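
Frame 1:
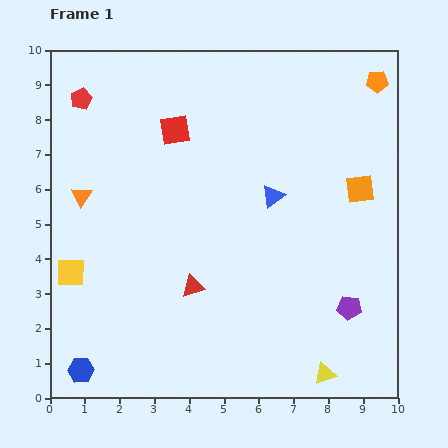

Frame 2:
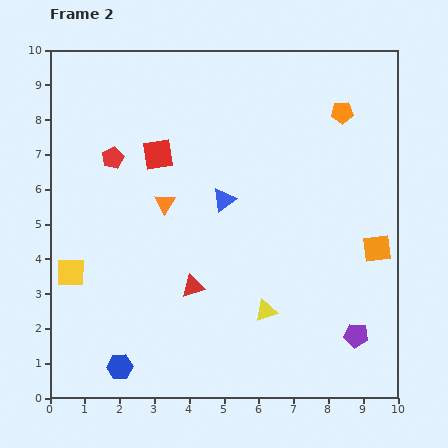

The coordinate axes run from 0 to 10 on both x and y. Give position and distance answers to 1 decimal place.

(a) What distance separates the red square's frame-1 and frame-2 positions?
0.9

The red square moved from (3.6, 7.7) to (3.1, 7.0), a distance of √(0.5² + 0.7²) ≈ 0.9.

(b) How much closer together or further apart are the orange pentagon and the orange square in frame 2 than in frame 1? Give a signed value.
+0.9

Distance in frame 1: 3.1. Distance in frame 2: 4.0.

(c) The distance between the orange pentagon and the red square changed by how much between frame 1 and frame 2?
-0.6

Distance in frame 1: 6.0. Distance in frame 2: 5.4.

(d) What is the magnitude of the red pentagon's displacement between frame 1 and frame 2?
1.9

The red pentagon moved from (0.9, 8.6) to (1.8, 6.9), a distance of √(0.9² + 1.7²) ≈ 1.9.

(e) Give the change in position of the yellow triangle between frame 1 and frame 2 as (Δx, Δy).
(-1.7, 1.8)

The yellow triangle was at (7.9, 0.7) in frame 1 and (6.2, 2.5) in frame 2.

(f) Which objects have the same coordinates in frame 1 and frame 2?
the yellow square, the red triangle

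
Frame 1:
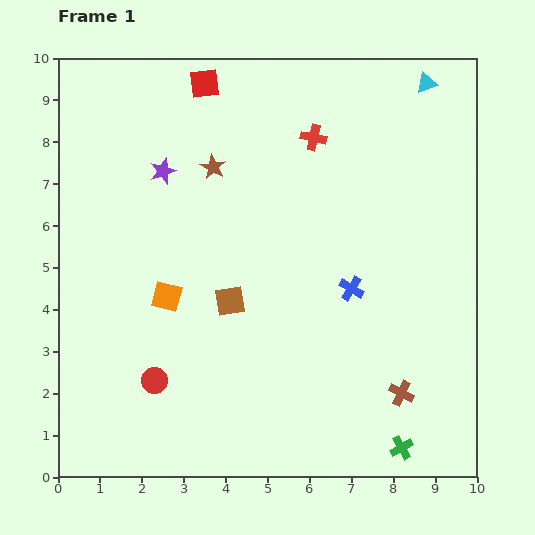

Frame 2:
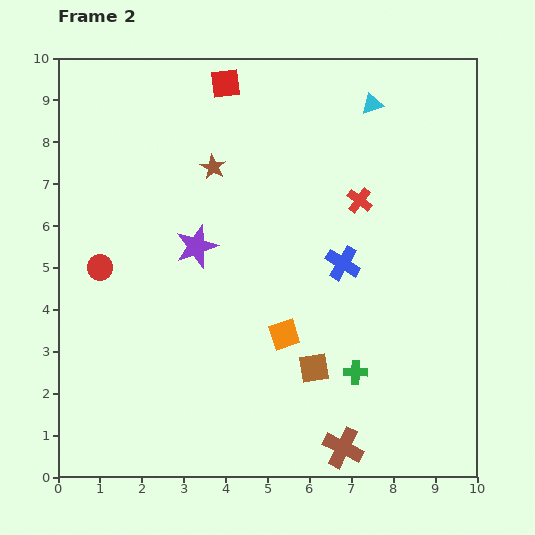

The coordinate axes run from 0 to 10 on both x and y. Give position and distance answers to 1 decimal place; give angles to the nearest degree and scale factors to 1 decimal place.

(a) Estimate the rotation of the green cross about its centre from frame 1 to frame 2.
30° clockwise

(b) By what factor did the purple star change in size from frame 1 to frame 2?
1.7×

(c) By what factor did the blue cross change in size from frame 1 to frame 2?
1.4×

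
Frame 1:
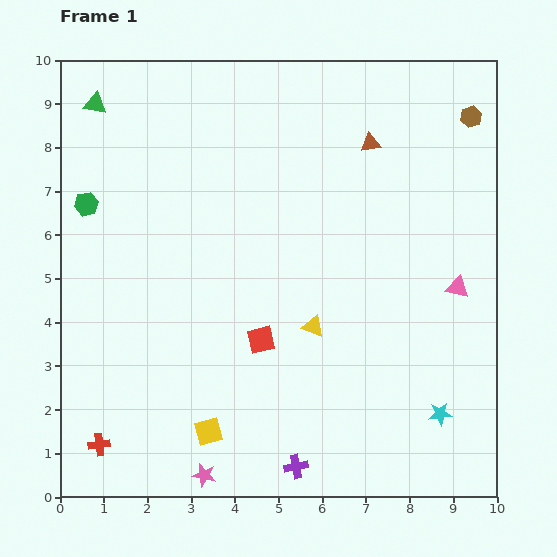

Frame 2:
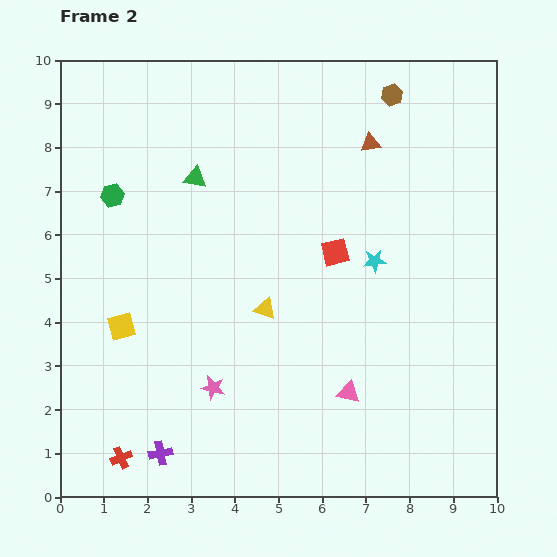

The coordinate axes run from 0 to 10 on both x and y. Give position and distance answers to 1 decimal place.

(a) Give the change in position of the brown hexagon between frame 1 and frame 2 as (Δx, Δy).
(-1.8, 0.5)

The brown hexagon was at (9.4, 8.7) in frame 1 and (7.6, 9.2) in frame 2.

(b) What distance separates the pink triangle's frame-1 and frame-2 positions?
3.5

The pink triangle moved from (9.1, 4.8) to (6.6, 2.4), a distance of √(2.5² + 2.4²) ≈ 3.5.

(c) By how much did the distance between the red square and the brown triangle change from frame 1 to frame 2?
-2.5

Distance in frame 1: 5.1. Distance in frame 2: 2.6.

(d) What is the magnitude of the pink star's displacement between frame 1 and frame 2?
2.0

The pink star moved from (3.3, 0.5) to (3.5, 2.5), a distance of √(0.2² + 2.0²) ≈ 2.0.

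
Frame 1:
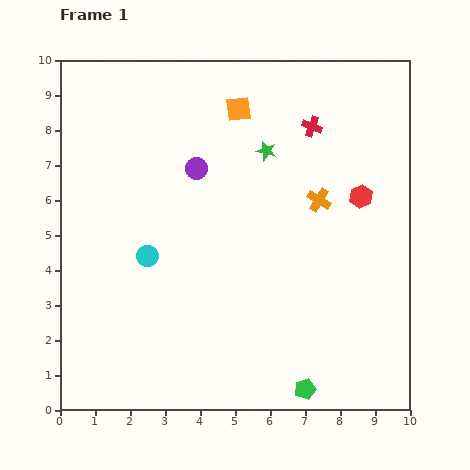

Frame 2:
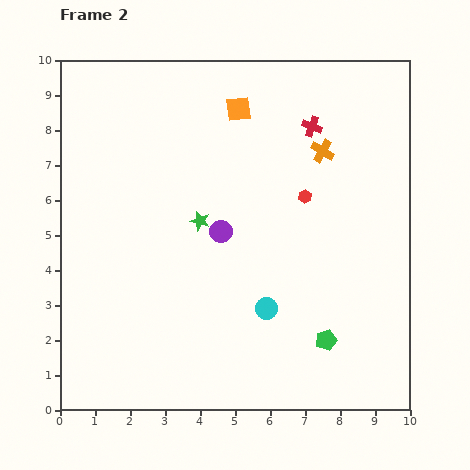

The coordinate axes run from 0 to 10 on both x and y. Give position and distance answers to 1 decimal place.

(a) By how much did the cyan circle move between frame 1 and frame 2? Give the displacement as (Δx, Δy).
(3.4, -1.5)

The cyan circle was at (2.5, 4.4) in frame 1 and (5.9, 2.9) in frame 2.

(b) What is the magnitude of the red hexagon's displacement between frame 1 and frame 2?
1.6

The red hexagon moved from (8.6, 6.1) to (7.0, 6.1), a distance of √(1.6² + 0.0²) ≈ 1.6.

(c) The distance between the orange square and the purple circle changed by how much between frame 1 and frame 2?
+1.4

Distance in frame 1: 2.1. Distance in frame 2: 3.5.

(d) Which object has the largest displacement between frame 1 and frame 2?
the cyan circle

(moved 3.7; next 2.8)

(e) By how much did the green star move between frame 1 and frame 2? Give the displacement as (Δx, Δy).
(-1.9, -2.0)

The green star was at (5.9, 7.4) in frame 1 and (4.0, 5.4) in frame 2.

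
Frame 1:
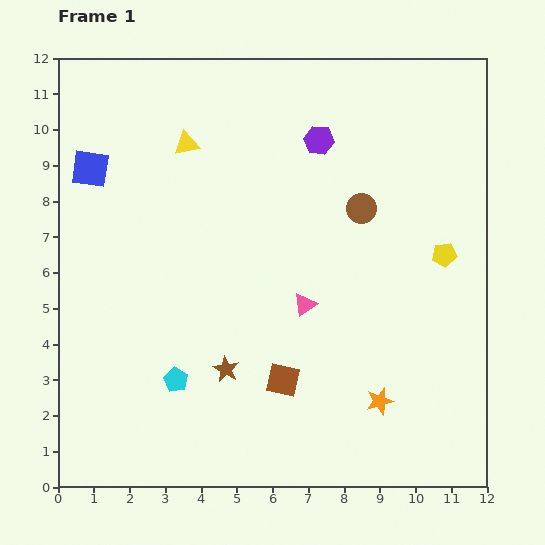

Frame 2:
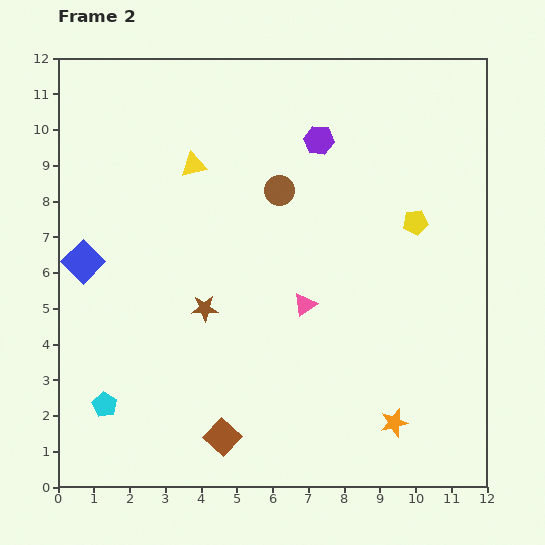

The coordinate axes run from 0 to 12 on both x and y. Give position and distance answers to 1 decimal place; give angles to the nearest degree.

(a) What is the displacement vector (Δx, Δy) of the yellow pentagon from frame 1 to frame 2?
(-0.8, 0.9)

The yellow pentagon was at (10.8, 6.5) in frame 1 and (10.0, 7.4) in frame 2.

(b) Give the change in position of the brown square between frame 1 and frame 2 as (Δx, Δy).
(-1.7, -1.6)

The brown square was at (6.3, 3.0) in frame 1 and (4.6, 1.4) in frame 2.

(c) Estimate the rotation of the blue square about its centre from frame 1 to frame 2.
37° clockwise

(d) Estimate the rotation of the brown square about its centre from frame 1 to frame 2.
30° clockwise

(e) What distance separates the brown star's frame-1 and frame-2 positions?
1.8

The brown star moved from (4.7, 3.3) to (4.1, 5.0), a distance of √(0.6² + 1.7²) ≈ 1.8.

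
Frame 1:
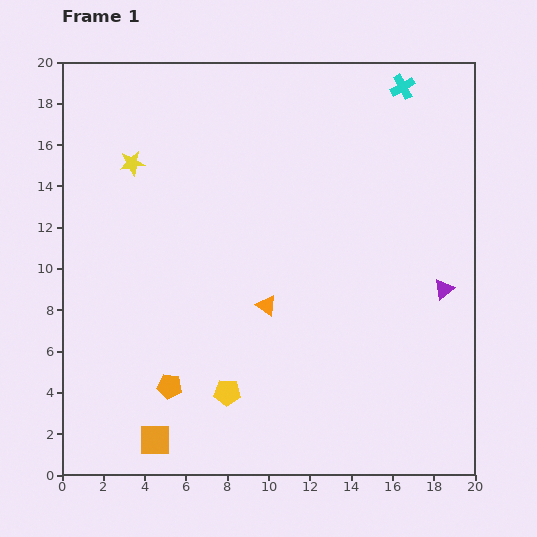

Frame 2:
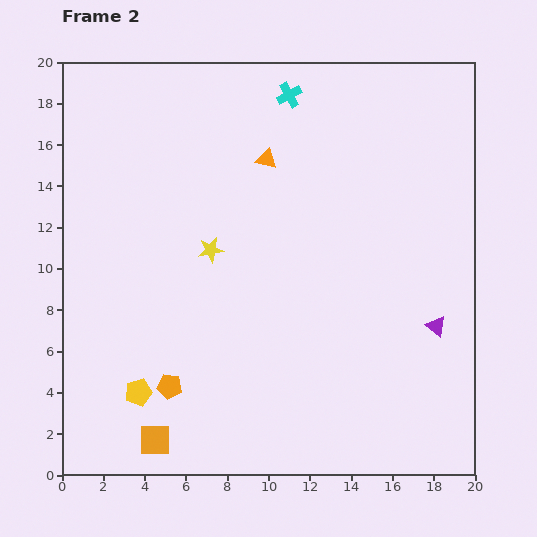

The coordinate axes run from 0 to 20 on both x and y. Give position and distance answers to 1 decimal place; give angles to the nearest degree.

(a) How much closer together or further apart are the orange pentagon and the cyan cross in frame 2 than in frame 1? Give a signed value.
-3.2

Distance in frame 1: 18.4. Distance in frame 2: 15.2.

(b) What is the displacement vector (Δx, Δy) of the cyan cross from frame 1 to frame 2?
(-5.5, -0.4)

The cyan cross was at (16.5, 18.8) in frame 1 and (11.0, 18.4) in frame 2.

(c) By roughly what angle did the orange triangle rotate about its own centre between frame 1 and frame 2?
22° counter-clockwise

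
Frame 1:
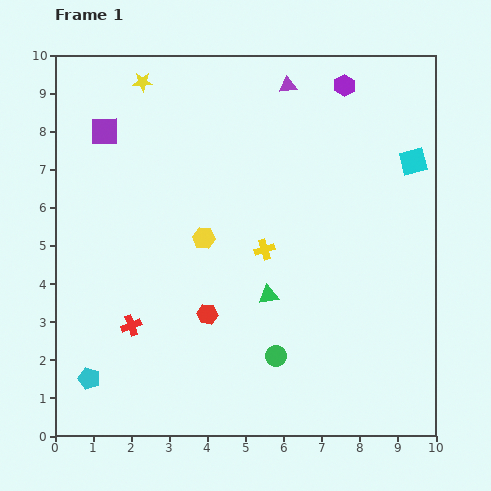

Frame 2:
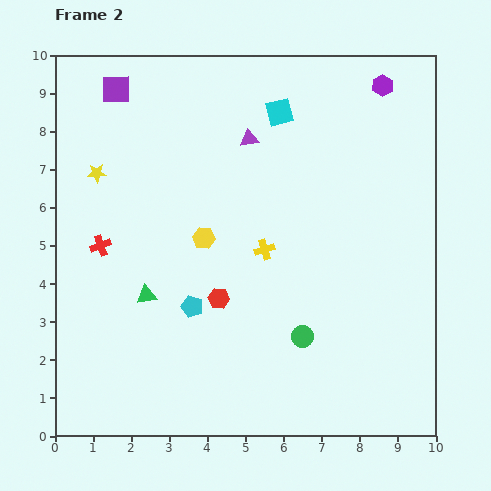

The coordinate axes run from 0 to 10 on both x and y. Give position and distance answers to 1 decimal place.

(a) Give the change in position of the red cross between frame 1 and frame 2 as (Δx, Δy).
(-0.8, 2.1)

The red cross was at (2.0, 2.9) in frame 1 and (1.2, 5.0) in frame 2.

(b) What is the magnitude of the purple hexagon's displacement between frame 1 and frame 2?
1.0

The purple hexagon moved from (7.6, 9.2) to (8.6, 9.2), a distance of √(1.0² + 0.0²) ≈ 1.0.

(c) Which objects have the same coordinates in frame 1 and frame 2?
the yellow hexagon, the yellow cross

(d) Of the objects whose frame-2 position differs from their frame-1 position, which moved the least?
the red hexagon

(moved 0.5)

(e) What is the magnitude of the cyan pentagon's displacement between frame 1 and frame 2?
3.3

The cyan pentagon moved from (0.9, 1.5) to (3.6, 3.4), a distance of √(2.7² + 1.9²) ≈ 3.3.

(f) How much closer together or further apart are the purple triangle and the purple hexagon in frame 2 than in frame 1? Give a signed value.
+2.3

Distance in frame 1: 1.5. Distance in frame 2: 3.8.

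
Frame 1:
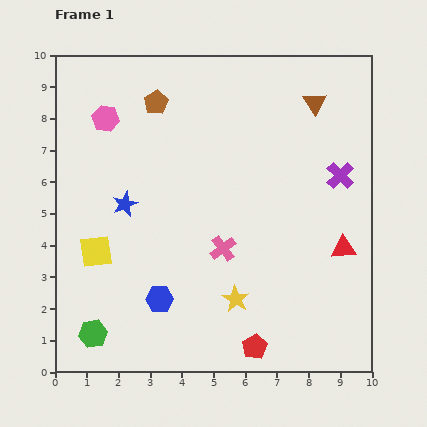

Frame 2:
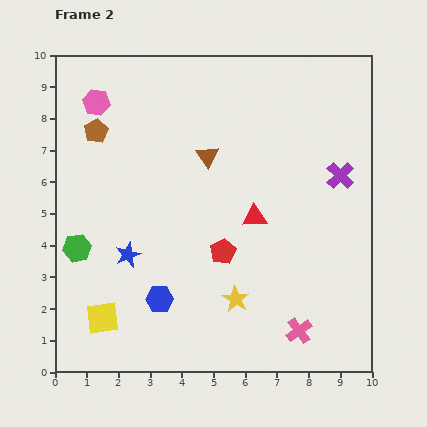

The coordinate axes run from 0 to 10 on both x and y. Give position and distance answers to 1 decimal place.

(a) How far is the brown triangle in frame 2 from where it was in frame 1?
3.8

The brown triangle moved from (8.2, 8.5) to (4.8, 6.8), a distance of √(3.4² + 1.7²) ≈ 3.8.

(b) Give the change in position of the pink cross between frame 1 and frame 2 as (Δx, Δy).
(2.4, -2.6)

The pink cross was at (5.3, 3.9) in frame 1 and (7.7, 1.3) in frame 2.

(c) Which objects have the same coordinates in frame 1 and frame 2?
the blue hexagon, the purple cross, the yellow star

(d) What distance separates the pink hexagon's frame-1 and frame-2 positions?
0.6

The pink hexagon moved from (1.6, 8.0) to (1.3, 8.5), a distance of √(0.3² + 0.5²) ≈ 0.6.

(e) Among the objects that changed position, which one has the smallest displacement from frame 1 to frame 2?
the pink hexagon

(moved 0.6)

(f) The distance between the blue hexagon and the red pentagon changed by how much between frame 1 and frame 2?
-0.9

Distance in frame 1: 3.4. Distance in frame 2: 2.5.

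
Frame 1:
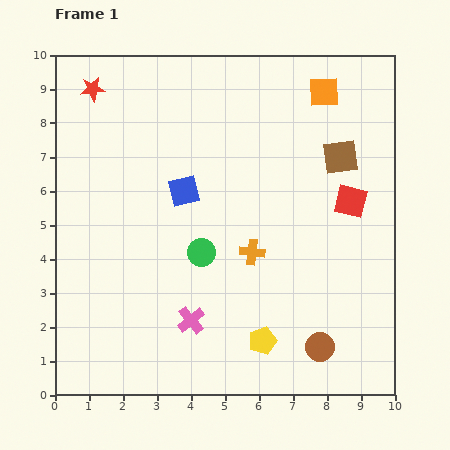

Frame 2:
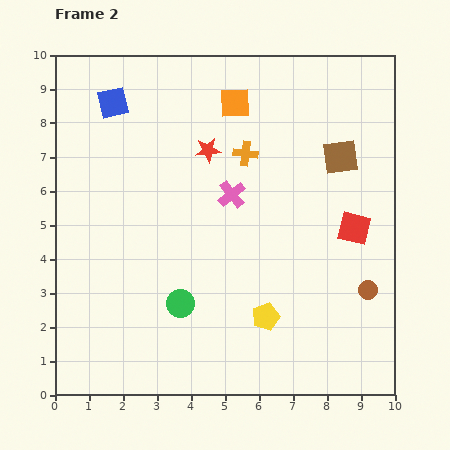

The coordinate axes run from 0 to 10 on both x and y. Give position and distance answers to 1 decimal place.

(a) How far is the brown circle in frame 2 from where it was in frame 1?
2.2

The brown circle moved from (7.8, 1.4) to (9.2, 3.1), a distance of √(1.4² + 1.7²) ≈ 2.2.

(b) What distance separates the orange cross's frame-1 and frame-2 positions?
2.9

The orange cross moved from (5.8, 4.2) to (5.6, 7.1), a distance of √(0.2² + 2.9²) ≈ 2.9.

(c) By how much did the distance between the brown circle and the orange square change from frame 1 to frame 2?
-0.8

Distance in frame 1: 7.5. Distance in frame 2: 6.7.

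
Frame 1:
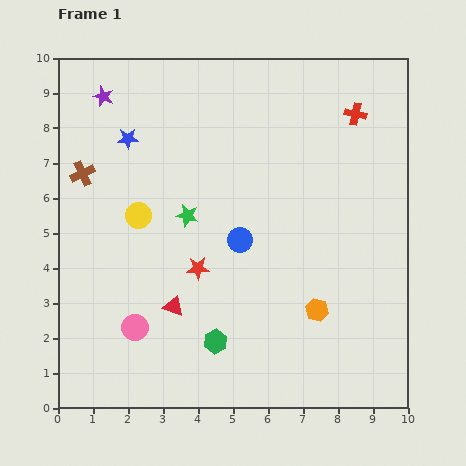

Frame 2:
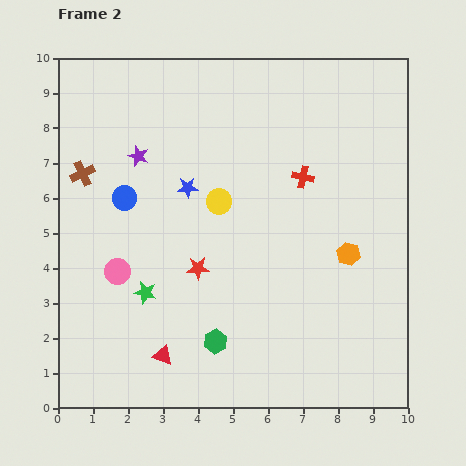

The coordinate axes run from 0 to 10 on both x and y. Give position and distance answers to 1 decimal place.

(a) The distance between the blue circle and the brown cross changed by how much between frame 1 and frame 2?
-3.5

Distance in frame 1: 4.9. Distance in frame 2: 1.4.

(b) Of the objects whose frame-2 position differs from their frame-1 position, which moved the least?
the red triangle

(moved 1.4)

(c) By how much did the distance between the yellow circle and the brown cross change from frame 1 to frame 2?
+2.0

Distance in frame 1: 2.0. Distance in frame 2: 4.0.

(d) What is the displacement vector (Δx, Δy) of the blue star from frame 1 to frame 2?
(1.7, -1.4)

The blue star was at (2.0, 7.7) in frame 1 and (3.7, 6.3) in frame 2.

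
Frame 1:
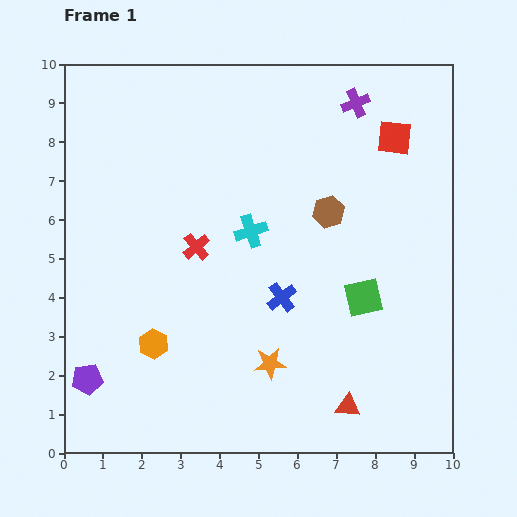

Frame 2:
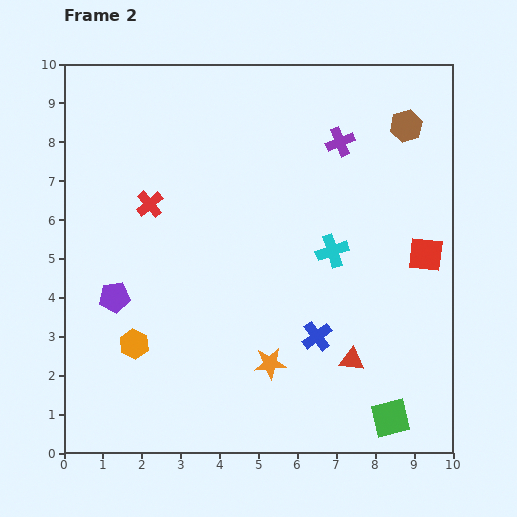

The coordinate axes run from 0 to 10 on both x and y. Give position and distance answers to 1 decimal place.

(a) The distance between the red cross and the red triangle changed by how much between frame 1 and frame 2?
+0.9

Distance in frame 1: 5.7. Distance in frame 2: 6.6.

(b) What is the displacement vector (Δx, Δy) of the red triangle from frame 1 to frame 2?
(0.1, 1.2)

The red triangle was at (7.3, 1.2) in frame 1 and (7.4, 2.4) in frame 2.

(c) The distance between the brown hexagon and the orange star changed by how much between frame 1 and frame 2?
+2.8

Distance in frame 1: 4.2. Distance in frame 2: 7.0.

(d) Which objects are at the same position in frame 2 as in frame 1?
the orange star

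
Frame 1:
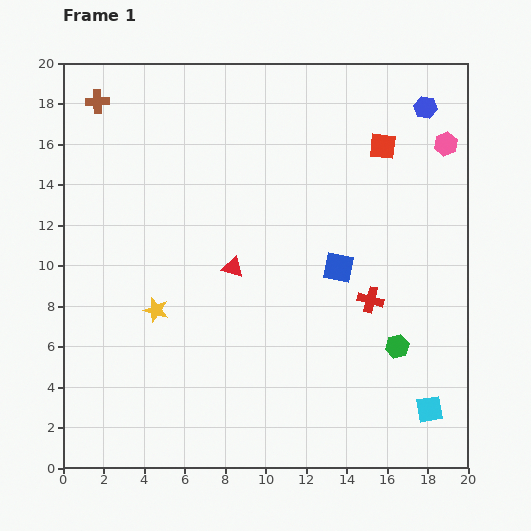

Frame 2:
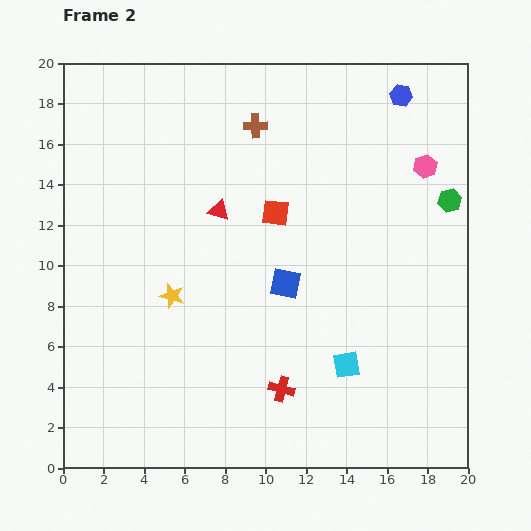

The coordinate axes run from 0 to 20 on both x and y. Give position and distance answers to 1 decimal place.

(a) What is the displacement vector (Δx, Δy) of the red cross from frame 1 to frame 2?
(-4.4, -4.4)

The red cross was at (15.2, 8.3) in frame 1 and (10.8, 3.9) in frame 2.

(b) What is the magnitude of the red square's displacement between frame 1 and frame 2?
6.2

The red square moved from (15.8, 15.9) to (10.5, 12.6), a distance of √(5.3² + 3.3²) ≈ 6.2.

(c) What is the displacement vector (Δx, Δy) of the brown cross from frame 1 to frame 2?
(7.8, -1.2)

The brown cross was at (1.7, 18.1) in frame 1 and (9.5, 16.9) in frame 2.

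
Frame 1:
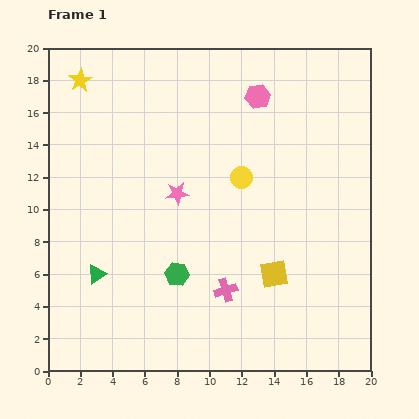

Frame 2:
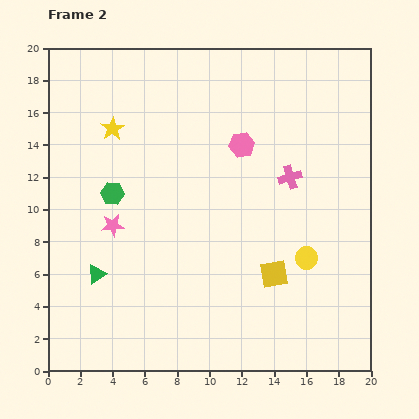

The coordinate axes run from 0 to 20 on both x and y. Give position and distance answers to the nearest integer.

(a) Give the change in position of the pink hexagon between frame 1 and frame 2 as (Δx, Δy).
(-1, -3)

The pink hexagon was at (13, 17) in frame 1 and (12, 14) in frame 2.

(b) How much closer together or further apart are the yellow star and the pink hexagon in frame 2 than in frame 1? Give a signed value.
-3

Distance in frame 1: 11. Distance in frame 2: 8.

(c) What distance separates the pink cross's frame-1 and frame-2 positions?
8

The pink cross moved from (11, 5) to (15, 12), a distance of √(4² + 7²) ≈ 8.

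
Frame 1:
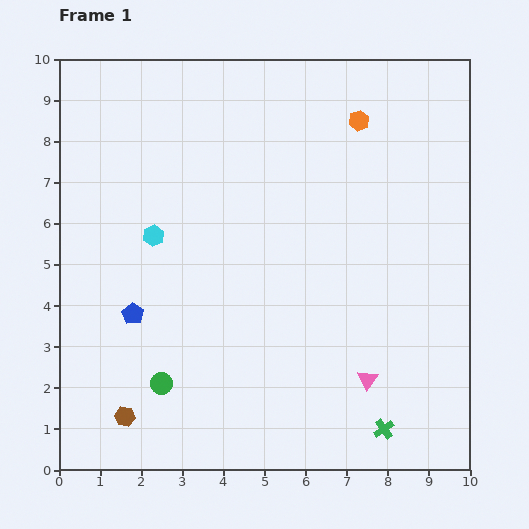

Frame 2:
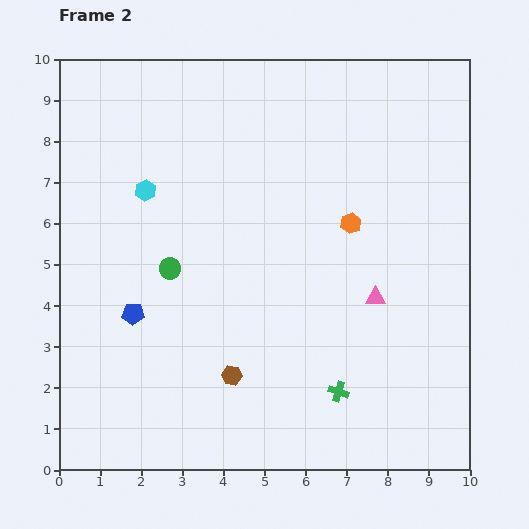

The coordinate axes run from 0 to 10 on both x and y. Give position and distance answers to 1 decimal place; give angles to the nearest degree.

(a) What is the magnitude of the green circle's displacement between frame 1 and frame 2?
2.8

The green circle moved from (2.5, 2.1) to (2.7, 4.9), a distance of √(0.2² + 2.8²) ≈ 2.8.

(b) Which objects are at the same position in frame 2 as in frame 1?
the blue pentagon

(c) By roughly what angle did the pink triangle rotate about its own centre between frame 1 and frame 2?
54° clockwise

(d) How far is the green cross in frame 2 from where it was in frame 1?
1.4

The green cross moved from (7.9, 1.0) to (6.8, 1.9), a distance of √(1.1² + 0.9²) ≈ 1.4.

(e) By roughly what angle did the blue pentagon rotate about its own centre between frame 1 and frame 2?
30° counter-clockwise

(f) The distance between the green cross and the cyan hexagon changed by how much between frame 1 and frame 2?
-0.5

Distance in frame 1: 7.3. Distance in frame 2: 6.8.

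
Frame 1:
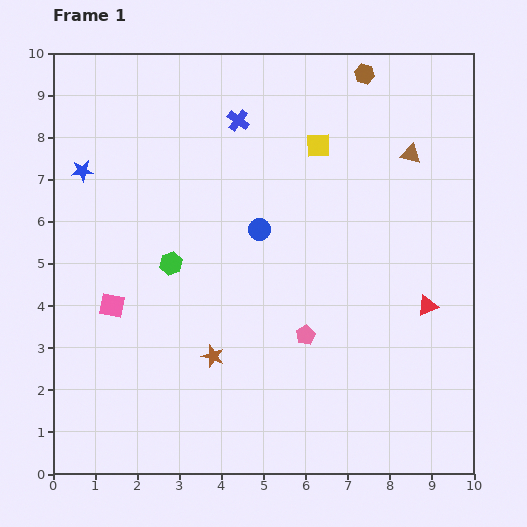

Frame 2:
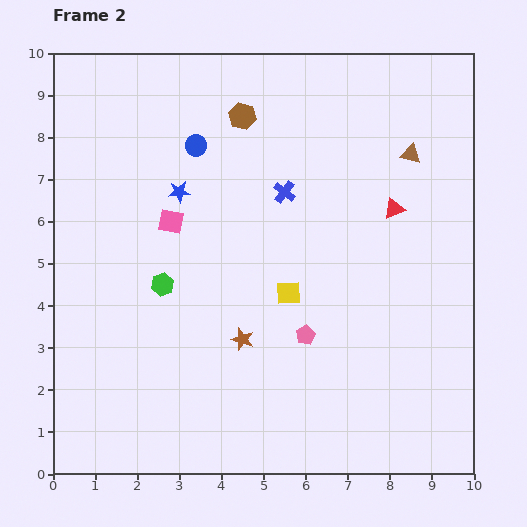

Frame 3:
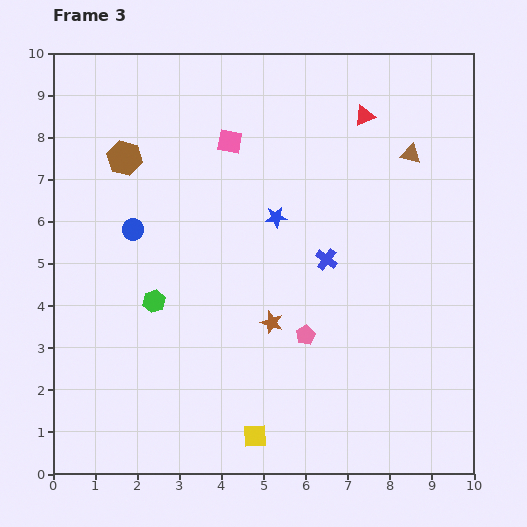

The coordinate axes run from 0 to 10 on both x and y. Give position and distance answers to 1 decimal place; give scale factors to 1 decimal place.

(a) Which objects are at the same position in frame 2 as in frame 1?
the pink pentagon, the brown triangle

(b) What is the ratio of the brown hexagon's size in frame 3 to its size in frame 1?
1.7×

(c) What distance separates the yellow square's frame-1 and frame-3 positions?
7.1

The yellow square moved from (6.3, 7.8) to (4.8, 0.9), a distance of √(1.5² + 6.9²) ≈ 7.1.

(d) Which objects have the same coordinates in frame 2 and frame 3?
the pink pentagon, the brown triangle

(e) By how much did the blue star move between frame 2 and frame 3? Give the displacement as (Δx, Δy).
(2.3, -0.6)

The blue star was at (3.0, 6.7) in frame 2 and (5.3, 6.1) in frame 3.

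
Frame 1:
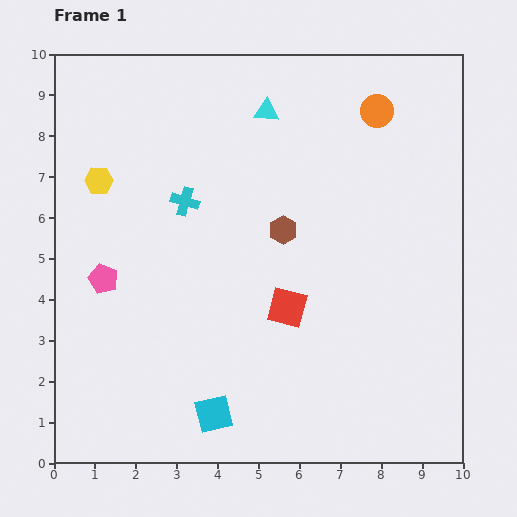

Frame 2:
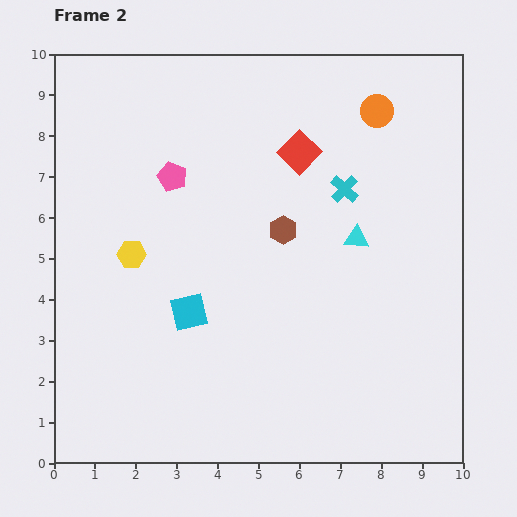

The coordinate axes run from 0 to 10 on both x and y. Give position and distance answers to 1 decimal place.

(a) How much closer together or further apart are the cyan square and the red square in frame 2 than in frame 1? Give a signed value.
+1.5

Distance in frame 1: 3.2. Distance in frame 2: 4.7.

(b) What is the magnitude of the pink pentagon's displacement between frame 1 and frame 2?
3.0

The pink pentagon moved from (1.2, 4.5) to (2.9, 7.0), a distance of √(1.7² + 2.5²) ≈ 3.0.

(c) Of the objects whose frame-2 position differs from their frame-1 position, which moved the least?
the yellow hexagon

(moved 2.0)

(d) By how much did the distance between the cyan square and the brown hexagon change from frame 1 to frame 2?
-1.8

Distance in frame 1: 4.8. Distance in frame 2: 3.0.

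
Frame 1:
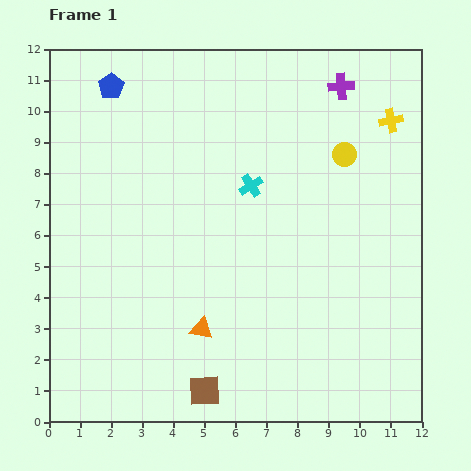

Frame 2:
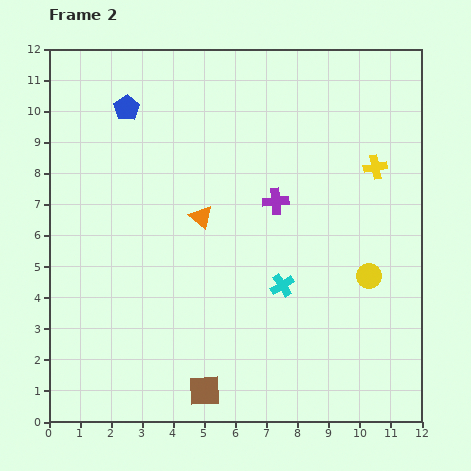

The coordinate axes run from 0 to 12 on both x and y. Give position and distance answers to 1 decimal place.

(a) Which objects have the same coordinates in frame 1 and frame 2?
the brown square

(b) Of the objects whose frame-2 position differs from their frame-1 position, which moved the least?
the blue pentagon

(moved 0.9)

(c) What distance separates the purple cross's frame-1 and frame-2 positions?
4.3

The purple cross moved from (9.4, 10.8) to (7.3, 7.1), a distance of √(2.1² + 3.7²) ≈ 4.3.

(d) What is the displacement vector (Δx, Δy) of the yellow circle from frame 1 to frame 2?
(0.8, -3.9)

The yellow circle was at (9.5, 8.6) in frame 1 and (10.3, 4.7) in frame 2.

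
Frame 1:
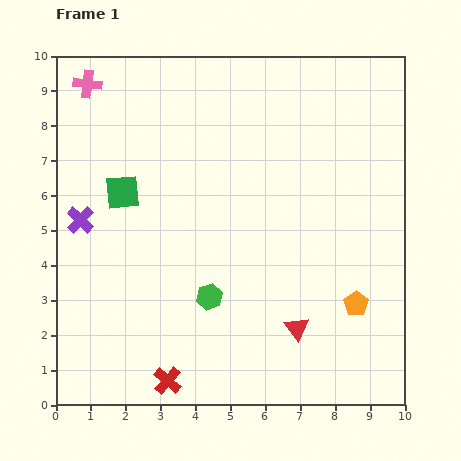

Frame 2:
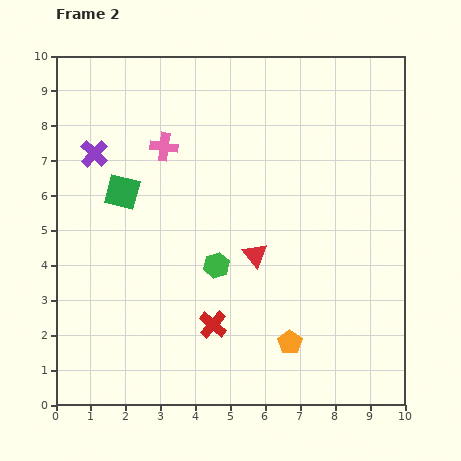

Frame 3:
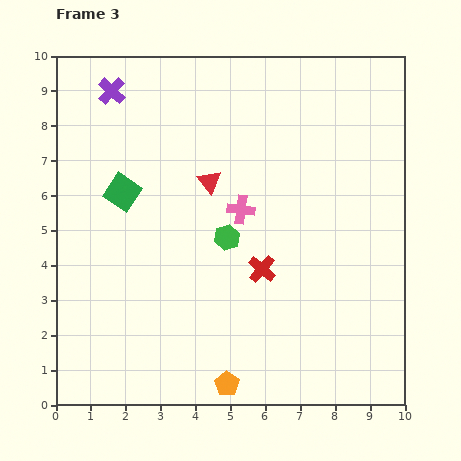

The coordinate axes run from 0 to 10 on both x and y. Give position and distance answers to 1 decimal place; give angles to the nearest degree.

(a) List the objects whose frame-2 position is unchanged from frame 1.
the green square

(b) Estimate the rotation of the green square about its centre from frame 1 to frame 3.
39° clockwise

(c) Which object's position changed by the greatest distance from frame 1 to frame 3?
the pink cross

(moved 5.7; next 4.9)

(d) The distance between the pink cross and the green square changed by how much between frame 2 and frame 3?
+1.6

Distance in frame 2: 1.8. Distance in frame 3: 3.4.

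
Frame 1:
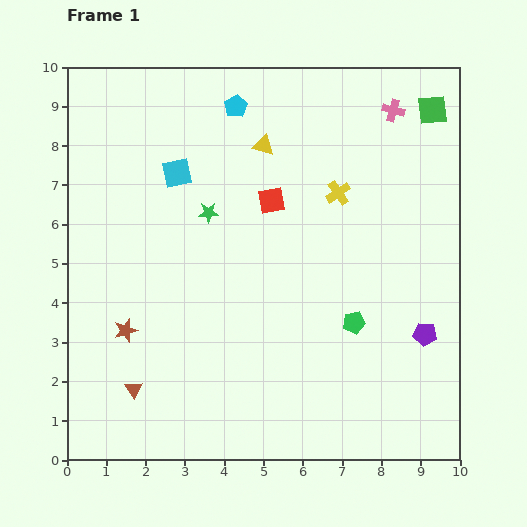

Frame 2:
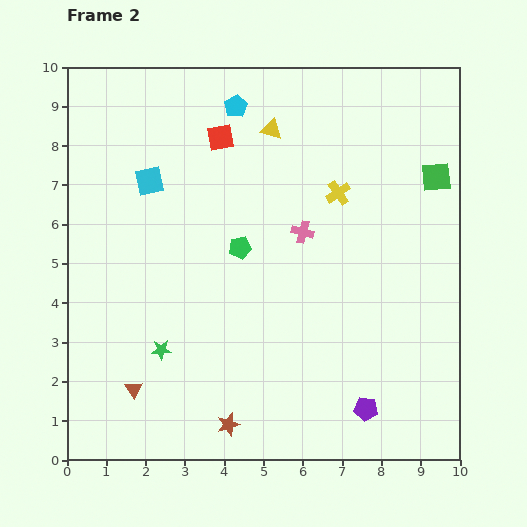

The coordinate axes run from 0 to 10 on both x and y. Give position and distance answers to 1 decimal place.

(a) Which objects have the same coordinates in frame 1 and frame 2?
the yellow cross, the cyan pentagon, the brown triangle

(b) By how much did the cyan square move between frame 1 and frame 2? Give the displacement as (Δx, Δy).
(-0.7, -0.2)

The cyan square was at (2.8, 7.3) in frame 1 and (2.1, 7.1) in frame 2.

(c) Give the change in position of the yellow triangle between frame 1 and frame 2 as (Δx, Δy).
(0.2, 0.4)

The yellow triangle was at (5.0, 8.0) in frame 1 and (5.2, 8.4) in frame 2.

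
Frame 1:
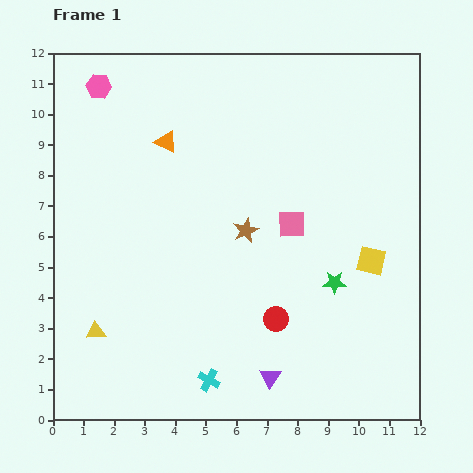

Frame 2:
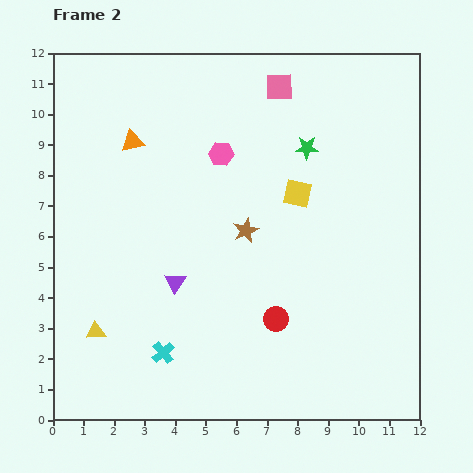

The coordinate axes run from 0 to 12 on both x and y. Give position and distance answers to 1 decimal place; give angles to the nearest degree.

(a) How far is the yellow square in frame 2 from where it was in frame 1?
3.3

The yellow square moved from (10.4, 5.2) to (8.0, 7.4), a distance of √(2.4² + 2.2²) ≈ 3.3.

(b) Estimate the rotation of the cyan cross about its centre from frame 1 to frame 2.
22° clockwise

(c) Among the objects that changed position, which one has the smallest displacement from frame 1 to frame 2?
the orange triangle

(moved 1.1)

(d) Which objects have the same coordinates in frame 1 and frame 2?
the brown star, the red circle, the yellow triangle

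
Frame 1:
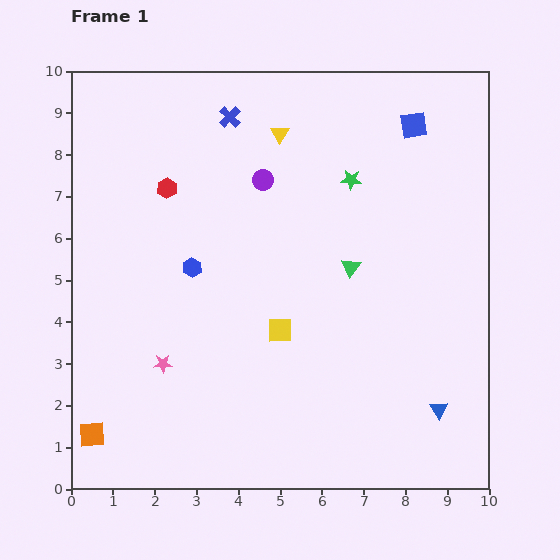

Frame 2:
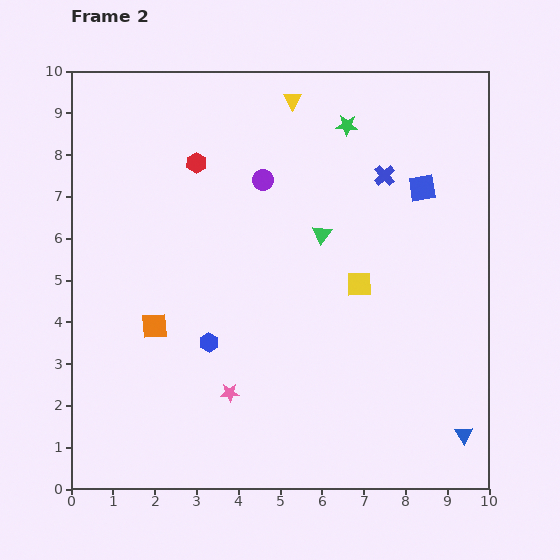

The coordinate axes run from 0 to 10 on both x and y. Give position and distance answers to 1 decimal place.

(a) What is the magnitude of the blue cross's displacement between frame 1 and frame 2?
4.0

The blue cross moved from (3.8, 8.9) to (7.5, 7.5), a distance of √(3.7² + 1.4²) ≈ 4.0.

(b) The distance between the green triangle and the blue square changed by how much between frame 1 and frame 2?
-1.1

Distance in frame 1: 3.7. Distance in frame 2: 2.6.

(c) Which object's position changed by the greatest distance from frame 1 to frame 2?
the blue cross

(moved 4.0; next 3.0)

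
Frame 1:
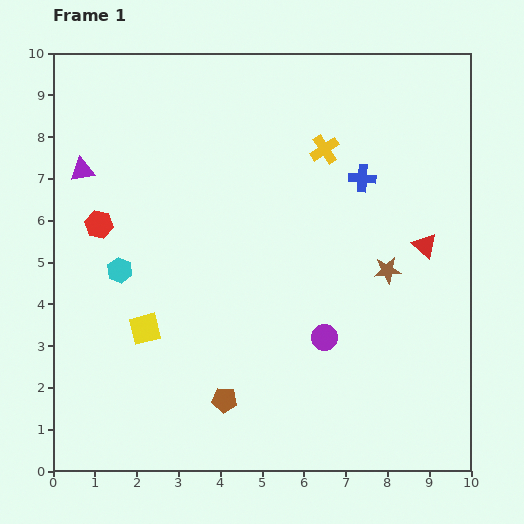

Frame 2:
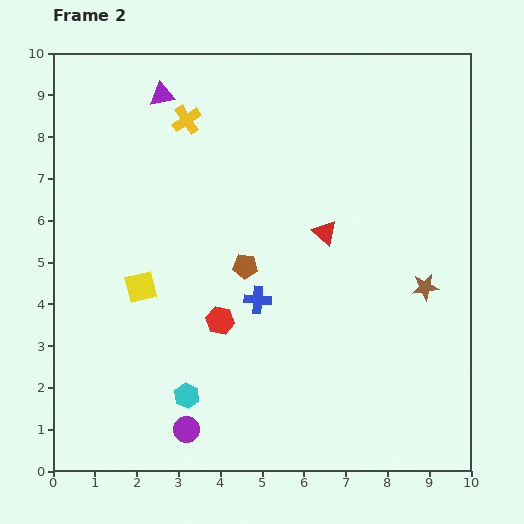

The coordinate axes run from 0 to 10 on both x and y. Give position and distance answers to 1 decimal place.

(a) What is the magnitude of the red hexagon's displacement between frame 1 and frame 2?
3.7

The red hexagon moved from (1.1, 5.9) to (4.0, 3.6), a distance of √(2.9² + 2.3²) ≈ 3.7.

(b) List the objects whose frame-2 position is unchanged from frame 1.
none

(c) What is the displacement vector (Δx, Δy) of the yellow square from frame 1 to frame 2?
(-0.1, 1.0)

The yellow square was at (2.2, 3.4) in frame 1 and (2.1, 4.4) in frame 2.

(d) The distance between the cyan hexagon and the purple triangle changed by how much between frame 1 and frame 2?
+4.6

Distance in frame 1: 2.6. Distance in frame 2: 7.2.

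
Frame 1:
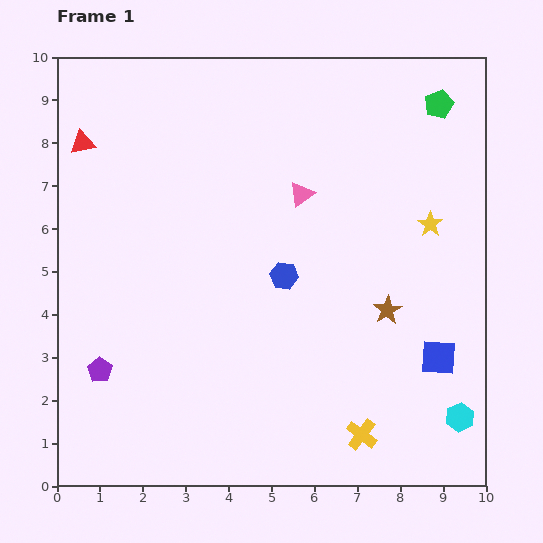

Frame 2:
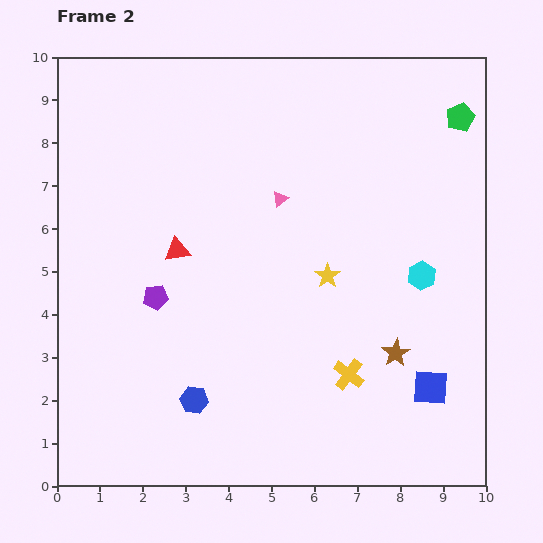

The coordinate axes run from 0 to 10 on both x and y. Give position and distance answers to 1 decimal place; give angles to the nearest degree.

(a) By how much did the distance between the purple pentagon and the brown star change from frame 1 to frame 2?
-1.1

Distance in frame 1: 6.8. Distance in frame 2: 5.7.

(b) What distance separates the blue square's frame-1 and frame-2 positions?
0.7

The blue square moved from (8.9, 3.0) to (8.7, 2.3), a distance of √(0.2² + 0.7²) ≈ 0.7.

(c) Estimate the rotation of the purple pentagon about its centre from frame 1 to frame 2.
29° clockwise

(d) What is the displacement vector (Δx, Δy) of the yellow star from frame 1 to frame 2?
(-2.4, -1.2)

The yellow star was at (8.7, 6.1) in frame 1 and (6.3, 4.9) in frame 2.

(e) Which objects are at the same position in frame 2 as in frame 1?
none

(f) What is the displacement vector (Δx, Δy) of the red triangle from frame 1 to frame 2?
(2.2, -2.5)

The red triangle was at (0.6, 8.0) in frame 1 and (2.8, 5.5) in frame 2.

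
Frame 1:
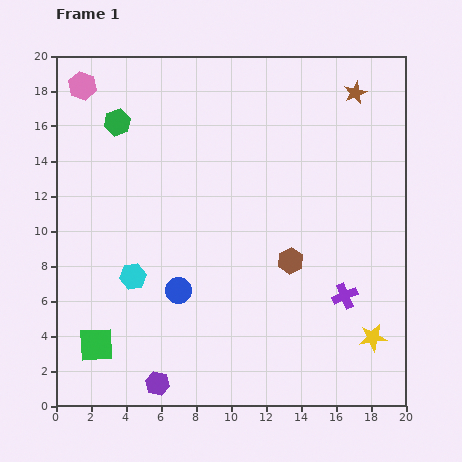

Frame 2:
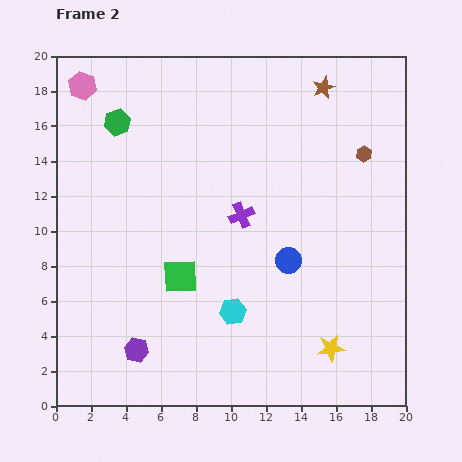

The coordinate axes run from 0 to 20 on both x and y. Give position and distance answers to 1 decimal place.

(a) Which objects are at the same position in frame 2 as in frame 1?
the green hexagon, the pink hexagon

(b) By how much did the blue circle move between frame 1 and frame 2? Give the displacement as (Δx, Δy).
(6.3, 1.7)

The blue circle was at (7.0, 6.6) in frame 1 and (13.3, 8.3) in frame 2.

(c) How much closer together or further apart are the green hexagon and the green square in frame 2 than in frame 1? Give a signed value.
-3.3

Distance in frame 1: 12.8. Distance in frame 2: 9.5.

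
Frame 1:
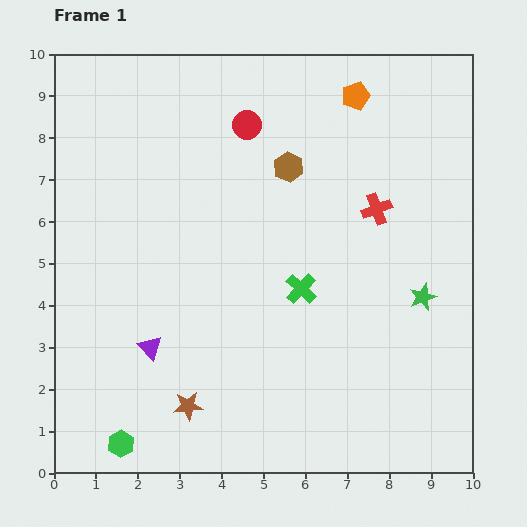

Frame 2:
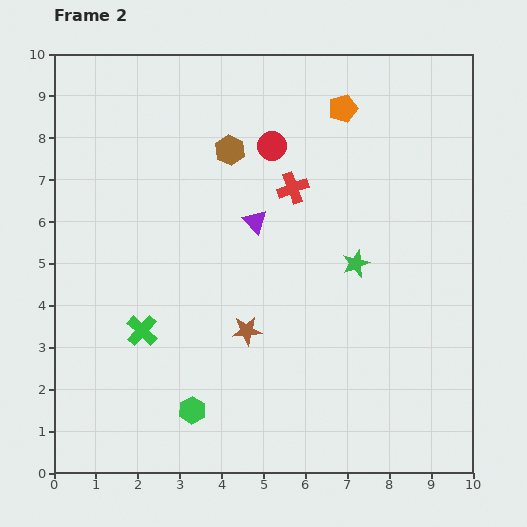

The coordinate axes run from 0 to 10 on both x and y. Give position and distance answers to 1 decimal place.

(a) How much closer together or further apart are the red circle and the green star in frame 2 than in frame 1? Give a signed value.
-2.5

Distance in frame 1: 5.9. Distance in frame 2: 3.4.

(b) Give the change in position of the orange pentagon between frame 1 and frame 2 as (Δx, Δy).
(-0.3, -0.3)

The orange pentagon was at (7.2, 9.0) in frame 1 and (6.9, 8.7) in frame 2.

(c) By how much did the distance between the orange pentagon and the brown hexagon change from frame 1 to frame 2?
+0.6

Distance in frame 1: 2.3. Distance in frame 2: 2.9.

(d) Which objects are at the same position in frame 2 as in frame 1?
none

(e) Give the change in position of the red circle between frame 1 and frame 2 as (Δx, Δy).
(0.6, -0.5)

The red circle was at (4.6, 8.3) in frame 1 and (5.2, 7.8) in frame 2.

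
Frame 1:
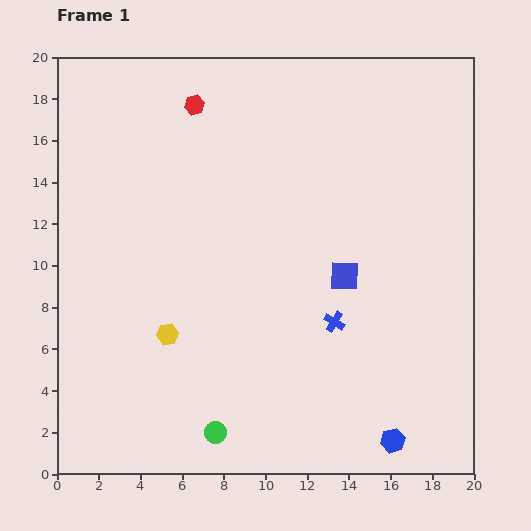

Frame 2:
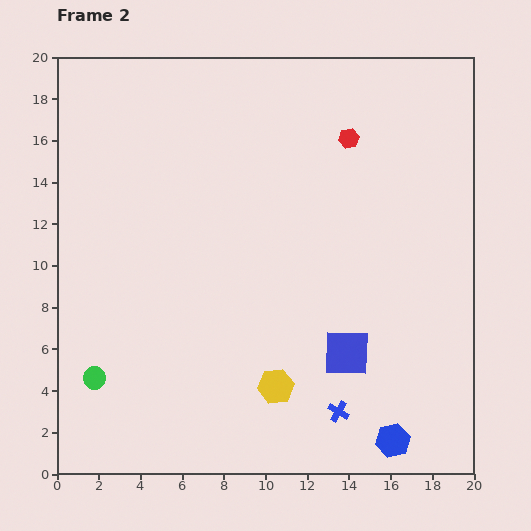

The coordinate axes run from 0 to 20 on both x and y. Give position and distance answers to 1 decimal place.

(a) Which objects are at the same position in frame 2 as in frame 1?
the blue hexagon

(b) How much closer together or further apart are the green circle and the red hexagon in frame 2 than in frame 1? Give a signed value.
+1.1

Distance in frame 1: 15.7. Distance in frame 2: 16.8.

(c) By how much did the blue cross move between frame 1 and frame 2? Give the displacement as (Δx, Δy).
(0.2, -4.3)

The blue cross was at (13.3, 7.3) in frame 1 and (13.5, 3.0) in frame 2.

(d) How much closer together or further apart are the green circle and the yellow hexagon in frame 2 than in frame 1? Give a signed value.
+3.5

Distance in frame 1: 5.2. Distance in frame 2: 8.7.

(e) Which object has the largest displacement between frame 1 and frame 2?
the red hexagon

(moved 7.6; next 6.4)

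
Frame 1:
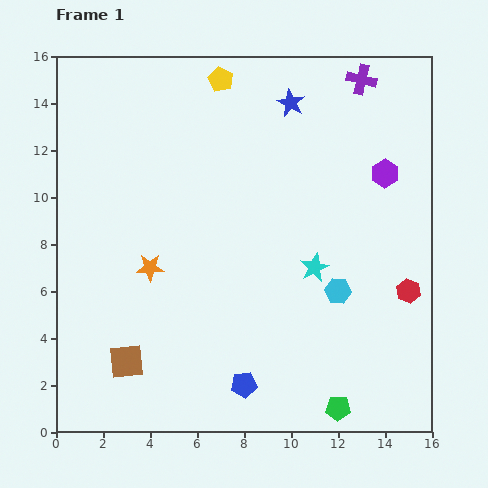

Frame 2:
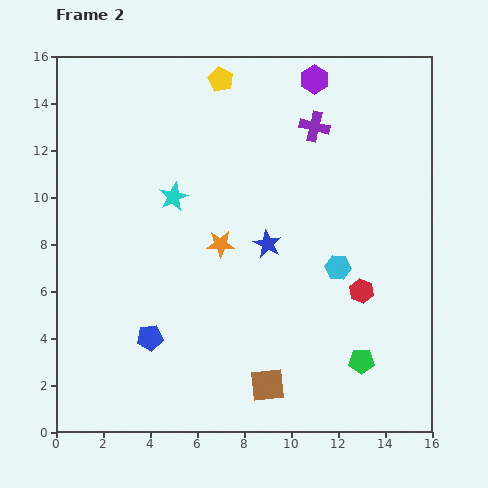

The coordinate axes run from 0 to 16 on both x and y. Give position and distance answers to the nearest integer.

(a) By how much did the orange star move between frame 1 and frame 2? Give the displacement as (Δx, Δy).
(3, 1)

The orange star was at (4, 7) in frame 1 and (7, 8) in frame 2.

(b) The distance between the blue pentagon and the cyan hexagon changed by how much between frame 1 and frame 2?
+3

Distance in frame 1: 6. Distance in frame 2: 9.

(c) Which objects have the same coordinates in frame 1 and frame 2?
the yellow pentagon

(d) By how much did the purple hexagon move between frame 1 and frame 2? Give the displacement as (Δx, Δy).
(-3, 4)

The purple hexagon was at (14, 11) in frame 1 and (11, 15) in frame 2.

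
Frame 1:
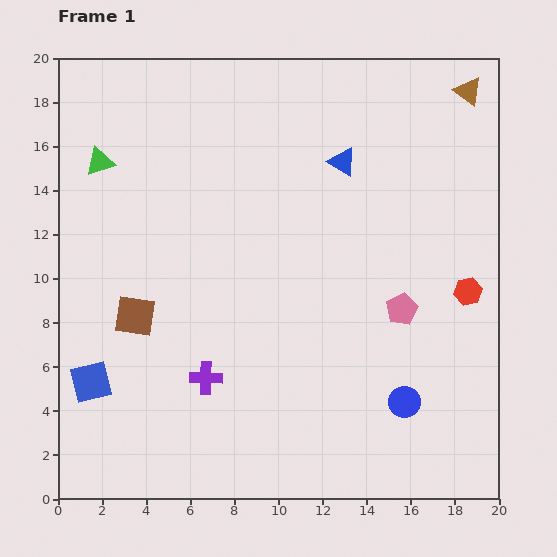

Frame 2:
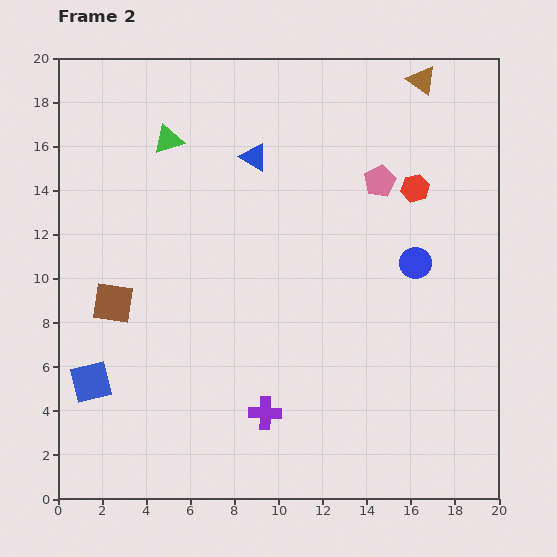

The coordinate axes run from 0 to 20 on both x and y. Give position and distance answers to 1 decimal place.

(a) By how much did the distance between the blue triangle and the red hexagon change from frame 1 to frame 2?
-0.8

Distance in frame 1: 8.2. Distance in frame 2: 7.4.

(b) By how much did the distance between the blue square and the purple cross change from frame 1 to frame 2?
+2.8

Distance in frame 1: 5.2. Distance in frame 2: 8.0.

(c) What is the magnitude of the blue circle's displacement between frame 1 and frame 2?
6.3

The blue circle moved from (15.7, 4.4) to (16.2, 10.7), a distance of √(0.5² + 6.3²) ≈ 6.3.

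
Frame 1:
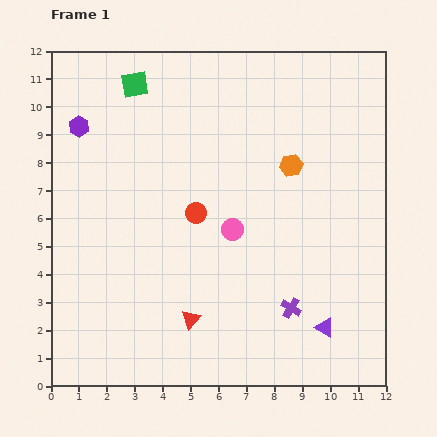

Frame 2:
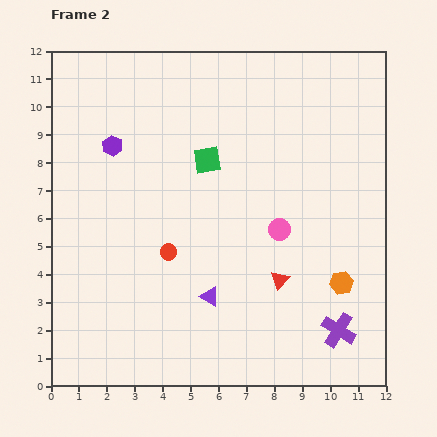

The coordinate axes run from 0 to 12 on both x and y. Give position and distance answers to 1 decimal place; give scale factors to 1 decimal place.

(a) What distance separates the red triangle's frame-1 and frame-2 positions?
3.5

The red triangle moved from (5.0, 2.4) to (8.2, 3.8), a distance of √(3.2² + 1.4²) ≈ 3.5.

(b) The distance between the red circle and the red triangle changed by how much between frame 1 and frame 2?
+0.3

Distance in frame 1: 3.8. Distance in frame 2: 4.1.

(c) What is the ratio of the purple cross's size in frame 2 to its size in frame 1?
1.7×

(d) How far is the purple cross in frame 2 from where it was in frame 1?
1.9

The purple cross moved from (8.6, 2.8) to (10.3, 2.0), a distance of √(1.7² + 0.8²) ≈ 1.9.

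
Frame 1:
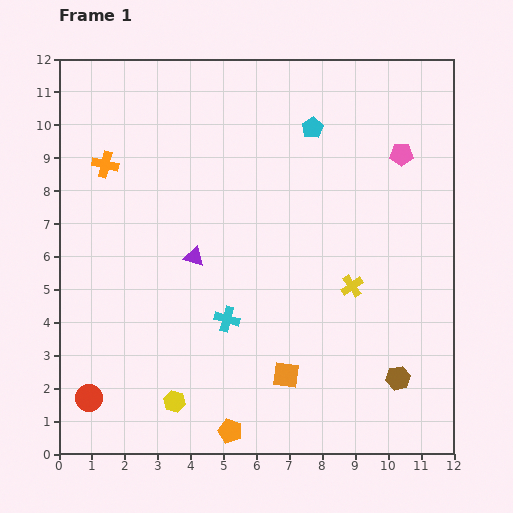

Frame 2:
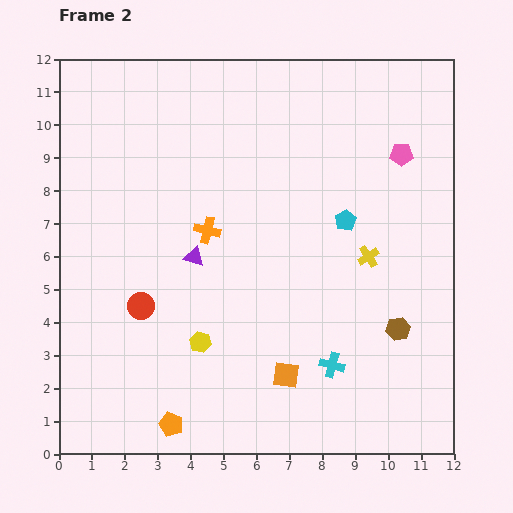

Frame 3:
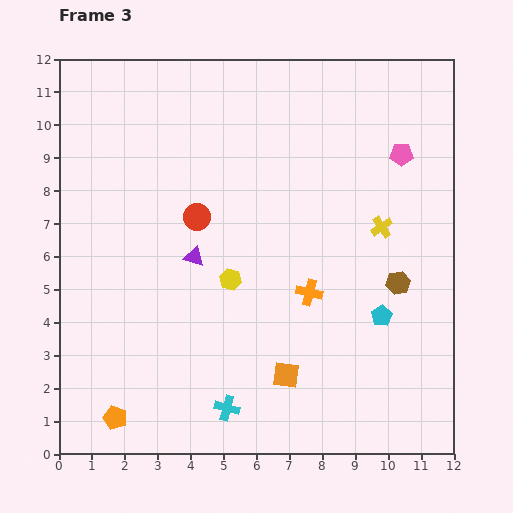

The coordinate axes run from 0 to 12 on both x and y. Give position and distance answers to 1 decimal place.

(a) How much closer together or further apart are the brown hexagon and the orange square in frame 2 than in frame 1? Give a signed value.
+0.3

Distance in frame 1: 3.4. Distance in frame 2: 3.7.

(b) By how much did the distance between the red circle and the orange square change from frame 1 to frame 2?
-1.1

Distance in frame 1: 6.0. Distance in frame 2: 4.9.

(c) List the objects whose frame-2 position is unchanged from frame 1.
the orange square, the pink pentagon, the purple triangle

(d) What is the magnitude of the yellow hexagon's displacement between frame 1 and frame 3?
4.1

The yellow hexagon moved from (3.5, 1.6) to (5.2, 5.3), a distance of √(1.7² + 3.7²) ≈ 4.1.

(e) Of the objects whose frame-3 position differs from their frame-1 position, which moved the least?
the yellow cross

(moved 2.0)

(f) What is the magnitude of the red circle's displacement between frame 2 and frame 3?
3.2

The red circle moved from (2.5, 4.5) to (4.2, 7.2), a distance of √(1.7² + 2.7²) ≈ 3.2.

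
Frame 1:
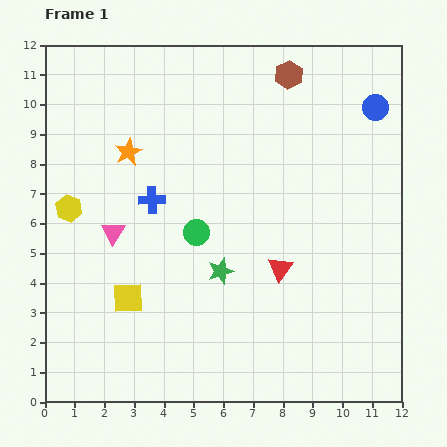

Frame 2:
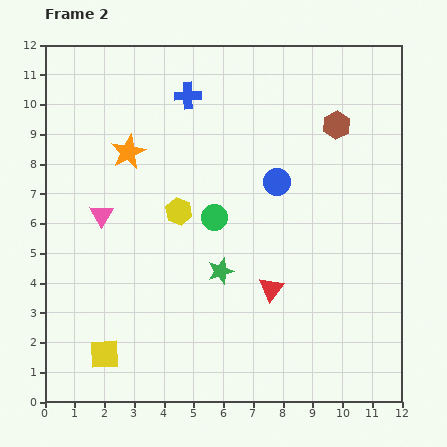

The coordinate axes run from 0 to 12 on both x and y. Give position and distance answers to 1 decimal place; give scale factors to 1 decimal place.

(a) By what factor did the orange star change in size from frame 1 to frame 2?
1.3×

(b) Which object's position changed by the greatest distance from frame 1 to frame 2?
the blue circle

(moved 4.1; next 3.7)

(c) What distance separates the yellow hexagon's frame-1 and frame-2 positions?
3.7

The yellow hexagon moved from (0.8, 6.5) to (4.5, 6.4), a distance of √(3.7² + 0.1²) ≈ 3.7.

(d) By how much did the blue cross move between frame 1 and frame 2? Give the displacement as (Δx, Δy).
(1.2, 3.5)

The blue cross was at (3.6, 6.8) in frame 1 and (4.8, 10.3) in frame 2.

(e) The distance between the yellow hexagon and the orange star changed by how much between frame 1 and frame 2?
-0.2

Distance in frame 1: 2.8. Distance in frame 2: 2.6.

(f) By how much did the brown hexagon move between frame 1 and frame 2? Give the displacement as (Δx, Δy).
(1.6, -1.7)

The brown hexagon was at (8.2, 11.0) in frame 1 and (9.8, 9.3) in frame 2.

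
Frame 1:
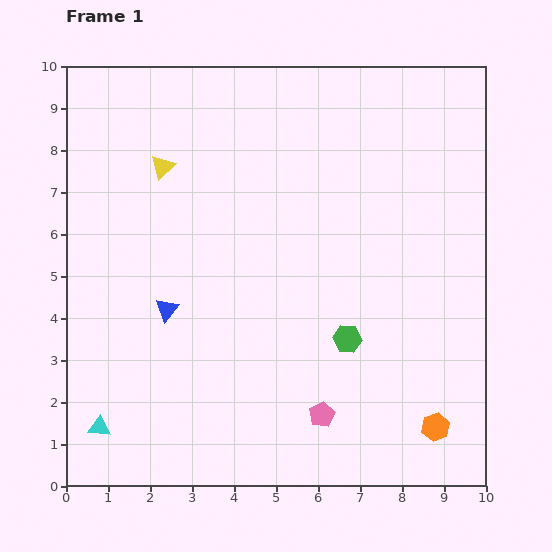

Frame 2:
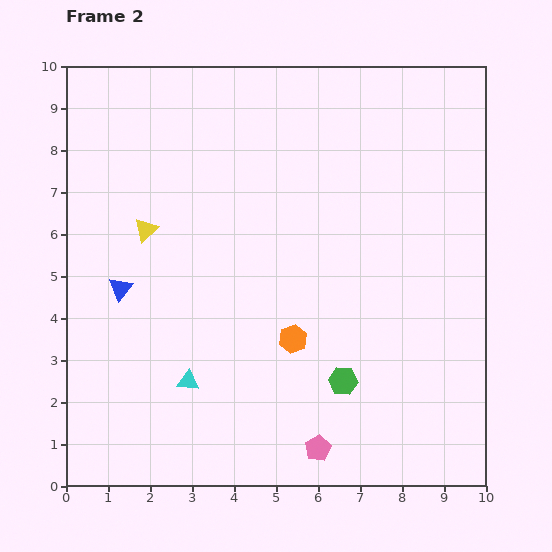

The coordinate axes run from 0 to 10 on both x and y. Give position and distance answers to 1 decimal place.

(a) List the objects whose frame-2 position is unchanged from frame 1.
none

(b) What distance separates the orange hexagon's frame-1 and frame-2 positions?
4.0

The orange hexagon moved from (8.8, 1.4) to (5.4, 3.5), a distance of √(3.4² + 2.1²) ≈ 4.0.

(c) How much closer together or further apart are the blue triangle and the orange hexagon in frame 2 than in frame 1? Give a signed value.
-2.7

Distance in frame 1: 7.0. Distance in frame 2: 4.3.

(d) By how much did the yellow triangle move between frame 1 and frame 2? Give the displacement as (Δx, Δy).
(-0.4, -1.5)

The yellow triangle was at (2.3, 7.6) in frame 1 and (1.9, 6.1) in frame 2.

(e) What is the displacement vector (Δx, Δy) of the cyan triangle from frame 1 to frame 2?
(2.1, 1.1)

The cyan triangle was at (0.8, 1.4) in frame 1 and (2.9, 2.5) in frame 2.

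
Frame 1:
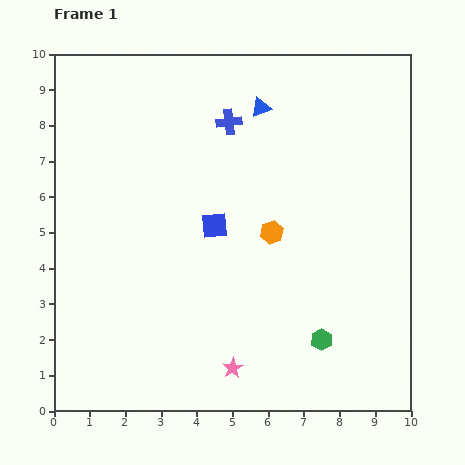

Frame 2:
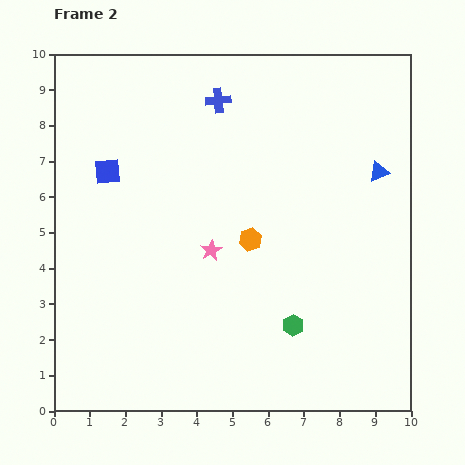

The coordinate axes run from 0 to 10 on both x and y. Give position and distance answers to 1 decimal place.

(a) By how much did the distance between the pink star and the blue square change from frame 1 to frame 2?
-0.4

Distance in frame 1: 4.0. Distance in frame 2: 3.6.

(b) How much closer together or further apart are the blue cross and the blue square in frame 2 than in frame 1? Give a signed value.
+0.8

Distance in frame 1: 2.9. Distance in frame 2: 3.7.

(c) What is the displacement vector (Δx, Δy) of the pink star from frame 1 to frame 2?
(-0.6, 3.3)

The pink star was at (5.0, 1.2) in frame 1 and (4.4, 4.5) in frame 2.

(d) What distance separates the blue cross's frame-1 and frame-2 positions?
0.7

The blue cross moved from (4.9, 8.1) to (4.6, 8.7), a distance of √(0.3² + 0.6²) ≈ 0.7.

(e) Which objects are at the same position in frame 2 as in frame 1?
none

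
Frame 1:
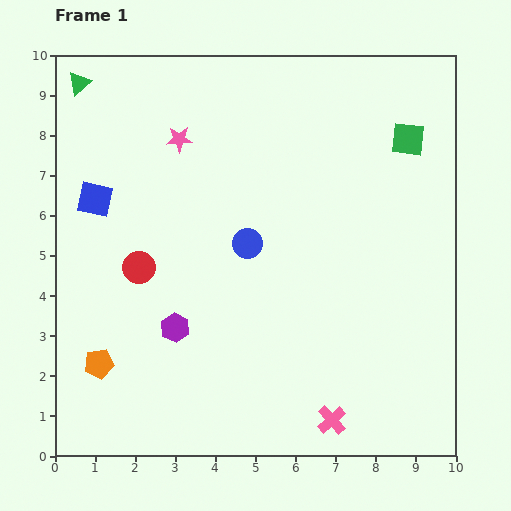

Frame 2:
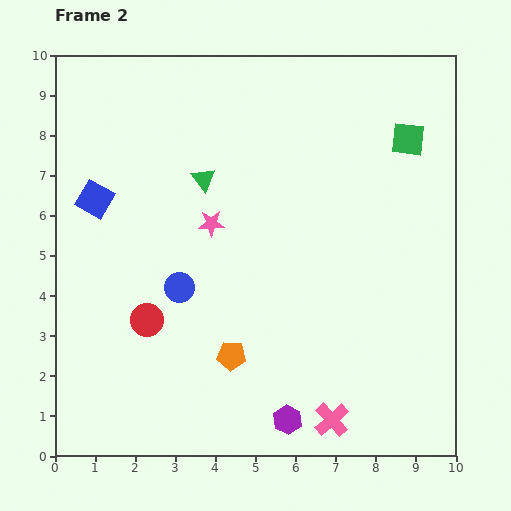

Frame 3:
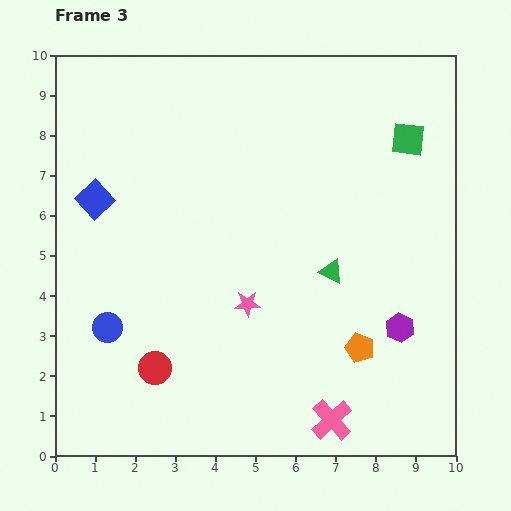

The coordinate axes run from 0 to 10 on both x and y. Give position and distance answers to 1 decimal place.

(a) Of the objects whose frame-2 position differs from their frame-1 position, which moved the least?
the red circle

(moved 1.3)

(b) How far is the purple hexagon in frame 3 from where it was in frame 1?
5.6

The purple hexagon moved from (3.0, 3.2) to (8.6, 3.2), a distance of √(5.6² + 0.0²) ≈ 5.6.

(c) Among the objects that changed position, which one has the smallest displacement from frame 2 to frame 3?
the red circle

(moved 1.2)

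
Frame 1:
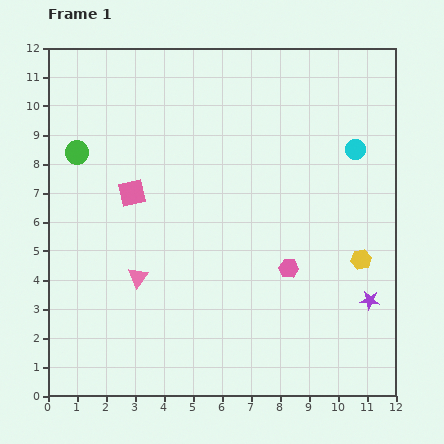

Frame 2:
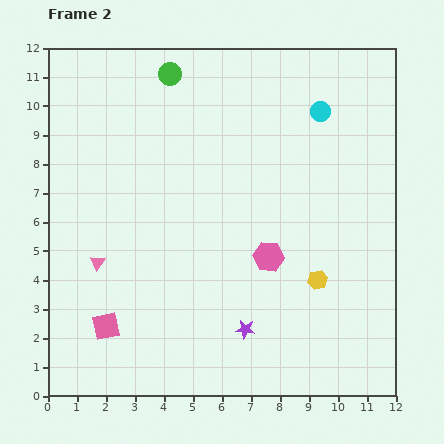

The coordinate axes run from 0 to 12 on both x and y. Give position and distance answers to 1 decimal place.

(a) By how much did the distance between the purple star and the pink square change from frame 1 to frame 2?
-4.2

Distance in frame 1: 9.0. Distance in frame 2: 4.8.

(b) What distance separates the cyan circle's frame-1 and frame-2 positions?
1.8

The cyan circle moved from (10.6, 8.5) to (9.4, 9.8), a distance of √(1.2² + 1.3²) ≈ 1.8.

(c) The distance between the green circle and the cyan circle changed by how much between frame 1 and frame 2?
-4.2

Distance in frame 1: 9.6. Distance in frame 2: 5.4.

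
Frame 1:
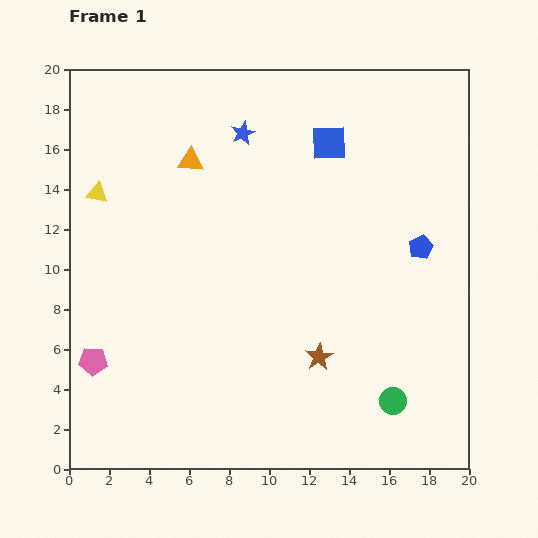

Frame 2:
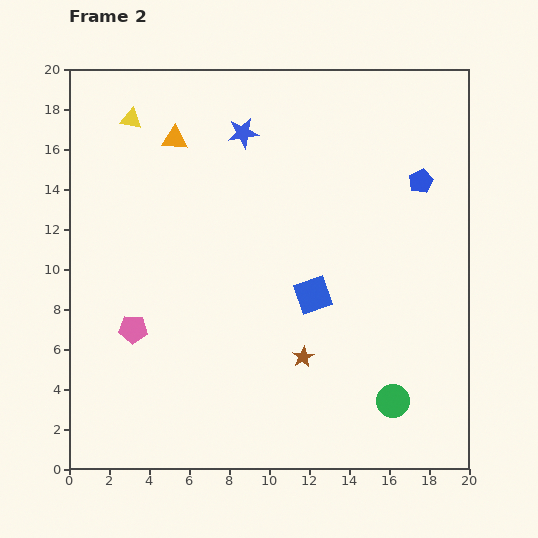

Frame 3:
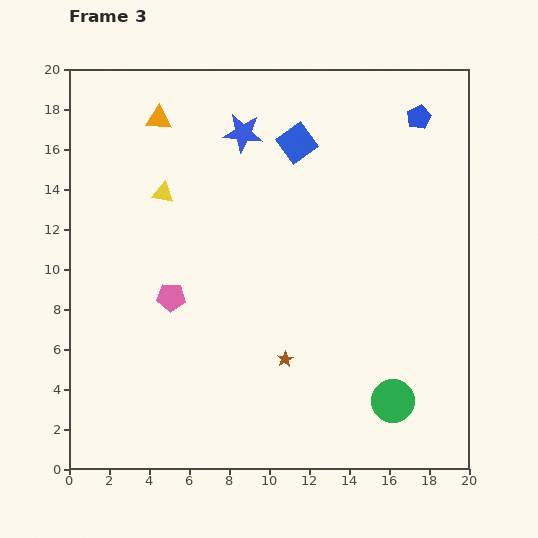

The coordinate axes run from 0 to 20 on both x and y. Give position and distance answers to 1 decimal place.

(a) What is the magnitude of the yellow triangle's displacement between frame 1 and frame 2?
4.1

The yellow triangle moved from (1.4, 13.8) to (3.1, 17.5), a distance of √(1.7² + 3.7²) ≈ 4.1.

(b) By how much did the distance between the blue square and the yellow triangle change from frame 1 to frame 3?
-4.7

Distance in frame 1: 11.9. Distance in frame 3: 7.2.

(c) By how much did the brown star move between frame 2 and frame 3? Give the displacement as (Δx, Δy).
(-0.9, -0.1)

The brown star was at (11.7, 5.6) in frame 2 and (10.8, 5.5) in frame 3.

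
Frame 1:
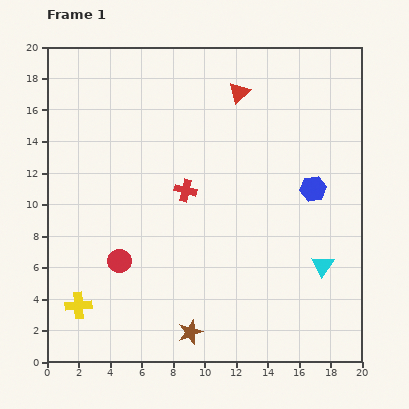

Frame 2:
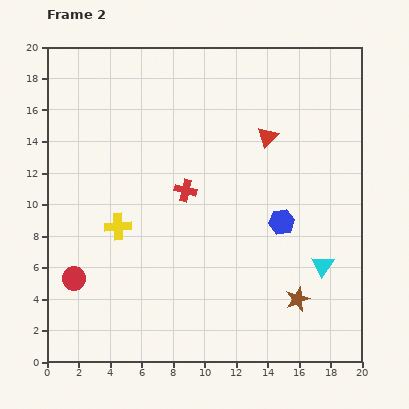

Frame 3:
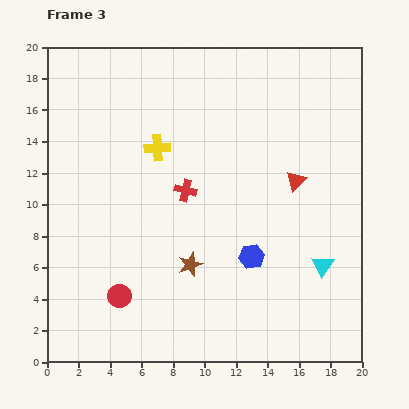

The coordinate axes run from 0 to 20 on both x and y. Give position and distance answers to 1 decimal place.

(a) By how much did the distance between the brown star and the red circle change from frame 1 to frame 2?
+7.9

Distance in frame 1: 6.4. Distance in frame 2: 14.3.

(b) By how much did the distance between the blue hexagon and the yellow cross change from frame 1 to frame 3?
-7.5

Distance in frame 1: 16.6. Distance in frame 3: 9.1.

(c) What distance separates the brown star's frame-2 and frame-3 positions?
7.1

The brown star moved from (15.9, 4.0) to (9.1, 6.2), a distance of √(6.8² + 2.2²) ≈ 7.1.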